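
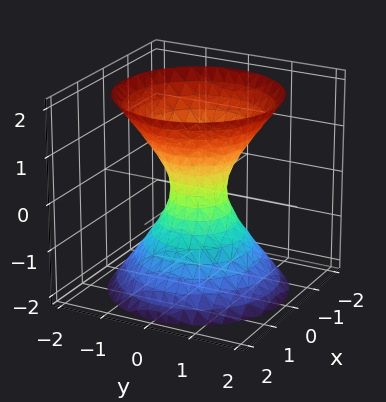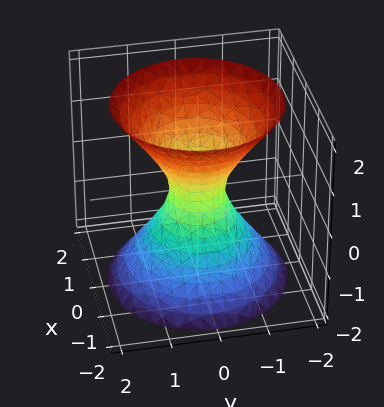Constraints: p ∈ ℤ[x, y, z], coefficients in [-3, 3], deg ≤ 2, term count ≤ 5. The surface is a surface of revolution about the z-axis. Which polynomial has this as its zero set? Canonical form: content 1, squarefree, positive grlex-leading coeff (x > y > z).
(a) The degree is 2 — a generic line meets the surface in up to 2 points.
(b) Symmetries: rotational symmetry about the z-axis ⇒ p depends on x, y only through x² + y².
(c) Checking where it meets the axes: the surface avoids every integer z-axis point in the box; a circular section at z = -2 has radius between 1 and 2.
(d) Solving for integer coefficients yields p as stated.

3*x^2 + 3*y^2 - 2*z^2 - 1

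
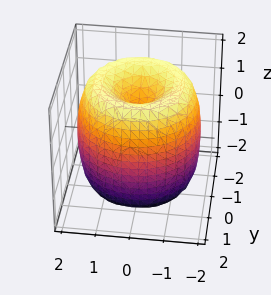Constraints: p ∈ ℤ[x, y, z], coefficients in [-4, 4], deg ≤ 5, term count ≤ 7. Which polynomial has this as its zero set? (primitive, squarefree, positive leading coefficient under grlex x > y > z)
x^4 + 2*x^2*y^2 + y^4 - 3*x^2 - 3*y^2 + z^2 - 1

(a) The degree is 4 — the shape is more complex than any degree-3 surface.
(b) Symmetries: the surface is invariant under rotation about z: p = q(x² + y², z).
(c) From the axis intercepts and sections: a circular section at z = 0 has radius between 1 and 2; among the integer gridlines, it crosses the z-axis at z ∈ {-1, 1}.
(d) Putting this together gives p.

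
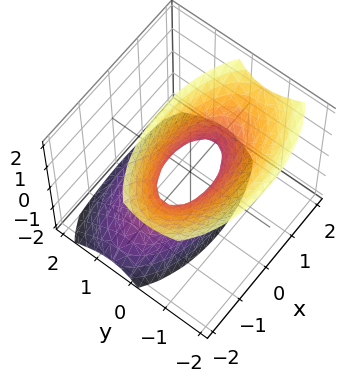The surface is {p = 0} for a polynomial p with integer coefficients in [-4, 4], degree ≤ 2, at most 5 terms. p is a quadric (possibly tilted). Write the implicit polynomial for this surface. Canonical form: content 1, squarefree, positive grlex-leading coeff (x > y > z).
x^2 + 3*y^2 + 2*y*z - z^2 - 1

deg p = 2. The shape is more complex than any degree-1 surface.
From the visible intercepts: among the integer gridlines, it crosses the x-axis at x ∈ {-1, 1}; no z-intercept at any integer in the box.
Solving for integer coefficients yields p as stated.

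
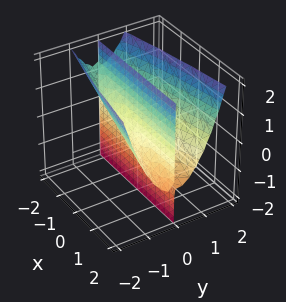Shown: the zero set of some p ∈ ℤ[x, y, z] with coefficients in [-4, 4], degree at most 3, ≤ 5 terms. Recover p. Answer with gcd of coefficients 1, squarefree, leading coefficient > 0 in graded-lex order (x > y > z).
2*y^3 - x*y - 2*y*z

(a) There are 2 components. They look like related sheets of one shape, so recover p as a whole.
(b) The degree is 3 — no degree-2 surface has this shape.
(c) From the visible intercepts: it crosses the y-axis at the gridline y = 0; every point of the z-axis in the box is on the surface; the visible x-axis segment lies entirely on the surface.
(d) Matching integer coefficients to the picture gives p.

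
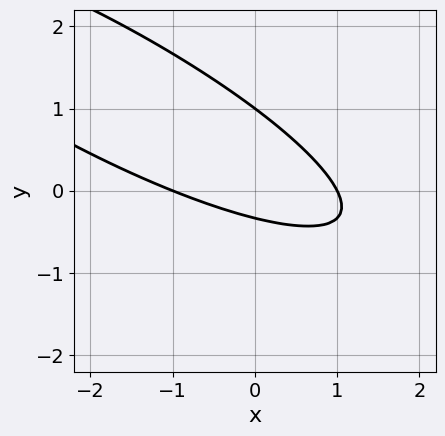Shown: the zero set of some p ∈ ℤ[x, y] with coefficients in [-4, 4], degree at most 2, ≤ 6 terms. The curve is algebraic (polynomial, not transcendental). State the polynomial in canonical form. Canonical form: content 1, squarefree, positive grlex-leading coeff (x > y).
x^2 + 3*x*y + 3*y^2 - 2*y - 1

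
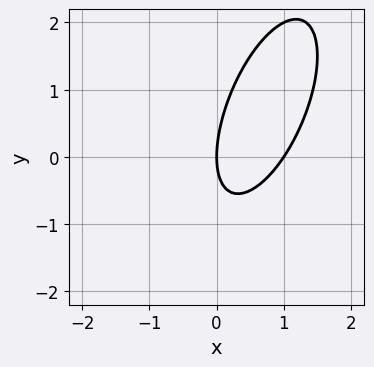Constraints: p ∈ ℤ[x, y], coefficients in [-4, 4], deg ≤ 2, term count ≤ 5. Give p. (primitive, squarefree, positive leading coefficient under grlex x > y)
3*x^2 - 2*x*y + y^2 - 3*x

(a) The degree is 2 — no degree-1 curve has this shape.
(b) From the axis intercepts and sections: it meets the y-axis at y = 0 (among the integer gridlines); among the integer gridlines, it crosses the x-axis at x ∈ {0, 1}.
(c) The integer polynomial consistent with all of this is the stated p.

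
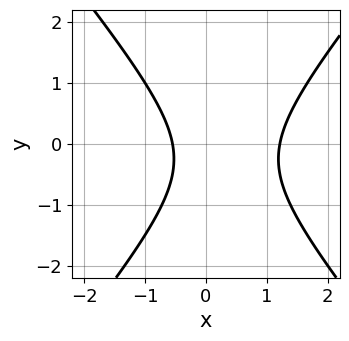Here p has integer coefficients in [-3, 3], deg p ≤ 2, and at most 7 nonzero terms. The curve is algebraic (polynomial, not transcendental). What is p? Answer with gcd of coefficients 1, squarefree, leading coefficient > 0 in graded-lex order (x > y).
3*x^2 - 2*y^2 - 2*x - y - 2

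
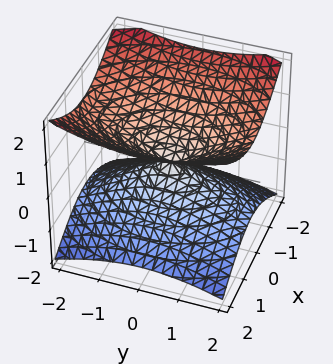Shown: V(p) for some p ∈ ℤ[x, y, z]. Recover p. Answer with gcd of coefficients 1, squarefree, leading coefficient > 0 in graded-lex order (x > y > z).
2*x^2 + y^2 - 3*z^2

1. deg p = 2.
2. Symmetries: mirror symmetry y ↦ −y ⇒ only even powers of y; it's symmetric under z → −z, forcing even powers of z; mirror symmetry x ↦ −x ⇒ only even powers of x.
3. Checking where it meets the axes: it crosses the z-axis at the gridline z = 0; it crosses the y-axis at the gridline y = 0; it meets the x-axis at x = 0 (among the integer gridlines).
4. Matching integer coefficients to the picture gives p.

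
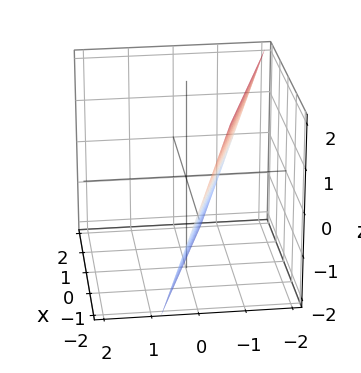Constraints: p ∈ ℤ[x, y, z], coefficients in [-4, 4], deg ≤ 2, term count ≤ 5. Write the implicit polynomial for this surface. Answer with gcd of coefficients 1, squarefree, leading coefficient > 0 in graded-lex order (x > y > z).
x + 3*y + z + 2

First, deg p = 1. Every cross-section is a straight line — this is a plane.
Next, against the integer gridlines: it meets the x-axis at x = -2 (among the integer gridlines); one z-axis crossing is at z = -2.
Finally, the integer polynomial consistent with all of this is the stated p.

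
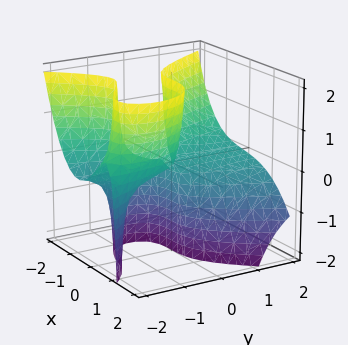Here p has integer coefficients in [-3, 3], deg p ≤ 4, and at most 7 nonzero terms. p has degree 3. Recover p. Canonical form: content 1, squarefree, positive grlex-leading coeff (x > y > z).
2*x^3 + x*y*z + 2*y^2*z + x*y + 3*y*z

(a) deg p = 3. A generic line meets the surface in up to 3 points.
(b) From the axis intercepts and sections: every point of the y-axis in the box is on the surface; it meets the x-axis at x = 0 (among the integer gridlines); the visible z-axis segment lies entirely on the surface.
(c) Matching integer coefficients to the picture gives p.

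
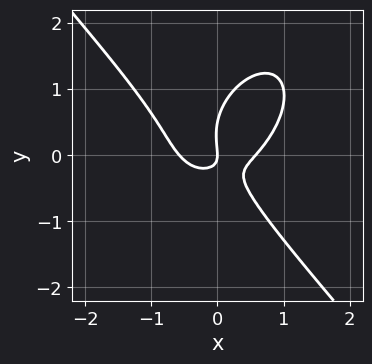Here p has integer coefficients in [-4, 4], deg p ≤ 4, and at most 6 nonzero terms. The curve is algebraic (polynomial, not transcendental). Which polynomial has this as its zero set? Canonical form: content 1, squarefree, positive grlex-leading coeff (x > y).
3*x^3 + 2*y^3 - 3*x*y - y^2 - x

First, degree: no degree-2 curve has this shape, so deg p = 3.
Then, checking where it meets the axes: it meets the x-axis at x = 0 (among the integer gridlines); it crosses the y-axis at the gridline y = 0.
Finally, the integer polynomial consistent with all of this is the stated p.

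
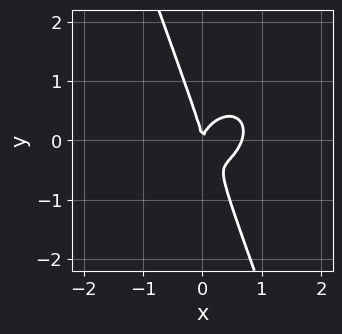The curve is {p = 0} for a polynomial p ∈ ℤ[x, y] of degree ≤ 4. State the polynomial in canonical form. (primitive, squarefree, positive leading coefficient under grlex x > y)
1. deg p = 3. No degree-2 curve has this shape.
2. From the visible intercepts: it meets the y-axis at y = 0 (among the integer gridlines); it meets the x-axis at x = 0 (among the integer gridlines).
3. Together with the visible shape, these determine p as stated.

3*x^3 - x^2*y + 2*x*y^2 + y^3 - 2*x^2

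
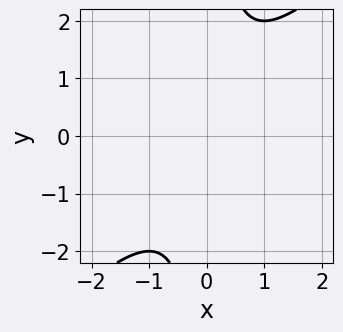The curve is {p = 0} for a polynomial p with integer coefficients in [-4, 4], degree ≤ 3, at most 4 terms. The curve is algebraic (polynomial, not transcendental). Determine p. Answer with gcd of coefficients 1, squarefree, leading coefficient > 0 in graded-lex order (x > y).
1. Degree: the shape is more complex than any degree-1 curve, so deg p = 2.
2. Observable constraints: the curve avoids every integer y-axis point in the box; it misses every integer gridline on the x-axis.
3. Together with the visible shape, these determine p as stated.

x^2 - x*y + 1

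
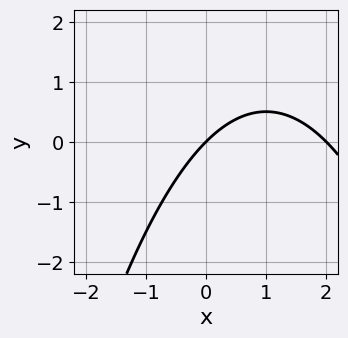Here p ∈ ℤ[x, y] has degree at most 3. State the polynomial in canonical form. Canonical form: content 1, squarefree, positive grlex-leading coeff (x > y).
x^2 - 2*x + 2*y

The degree is 2 — no degree-1 curve has this shape.
From the axis intercepts and sections: the x-axis gridline crossings are at x ∈ {0, 2}; it meets the y-axis at y = 0 (among the integer gridlines).
Assembling these constraints gives the stated polynomial.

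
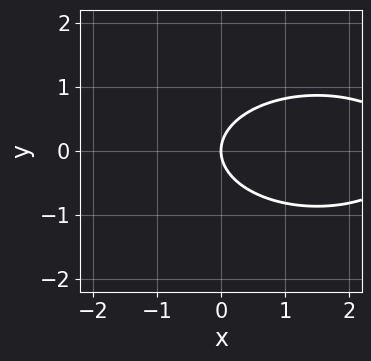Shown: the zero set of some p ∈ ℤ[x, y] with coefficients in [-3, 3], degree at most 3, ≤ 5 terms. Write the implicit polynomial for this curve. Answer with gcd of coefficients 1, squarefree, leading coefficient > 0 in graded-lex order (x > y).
1. The degree is 2 — no degree-1 curve has this shape.
2. Symmetries: the y ↦ −y reflection is a symmetry, so y appears only in even powers.
3. From the axis intercepts and sections: it meets the x-axis at x = 0 (among the integer gridlines); it meets the y-axis at y = 0 (among the integer gridlines).
4. The integer polynomial consistent with all of this is the stated p.

x^2 + 3*y^2 - 3*x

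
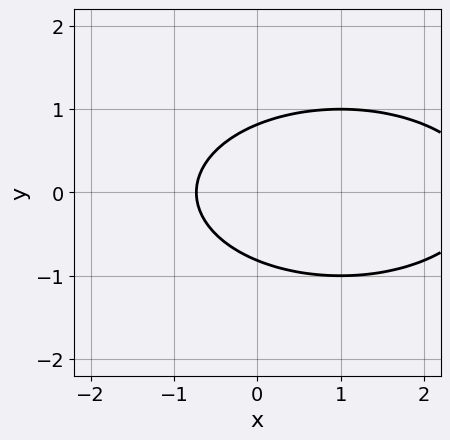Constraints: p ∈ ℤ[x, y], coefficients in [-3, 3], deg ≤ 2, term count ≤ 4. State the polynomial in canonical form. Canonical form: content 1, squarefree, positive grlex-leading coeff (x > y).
1. Degree: no degree-1 curve has this shape, so deg p = 2.
2. Symmetries: mirror symmetry y ↦ −y ⇒ only even powers of y.
3. The integer polynomial consistent with all of this is the stated p.

x^2 + 3*y^2 - 2*x - 2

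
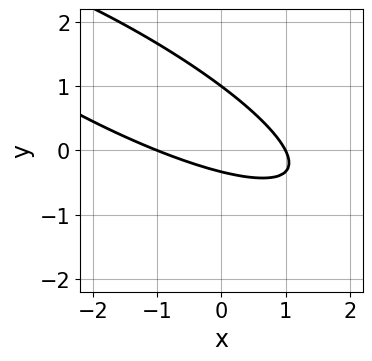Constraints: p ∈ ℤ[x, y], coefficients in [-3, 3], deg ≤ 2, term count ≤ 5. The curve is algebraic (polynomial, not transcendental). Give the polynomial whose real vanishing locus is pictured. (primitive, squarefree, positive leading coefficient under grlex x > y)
x^2 + 3*x*y + 3*y^2 - 2*y - 1

1. The degree is 2 — a generic line meets the curve in up to 2 points.
2. From the axis intercepts and sections: one y-axis crossing is at y = 1; the x-axis gridline crossings are at x ∈ {-1, 1}.
3. Solving for integer coefficients yields p as stated.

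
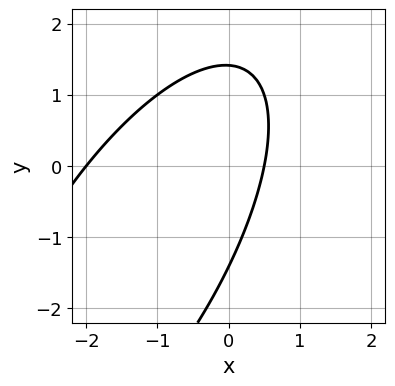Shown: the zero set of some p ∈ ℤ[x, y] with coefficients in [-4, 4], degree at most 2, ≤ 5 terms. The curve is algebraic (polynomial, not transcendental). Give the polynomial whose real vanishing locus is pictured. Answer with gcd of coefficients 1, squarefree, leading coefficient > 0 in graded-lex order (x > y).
2*x^2 - 2*x*y + y^2 + 3*x - 2

The degree is 2 — no degree-1 curve has this shape.
Checking where it meets the axes: one x-axis crossing is at x = -2.
These observations pin down the coefficients.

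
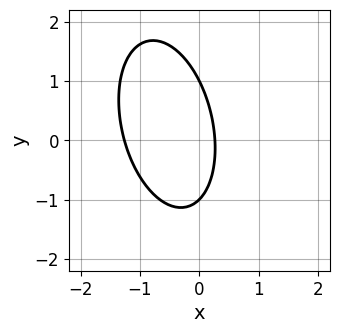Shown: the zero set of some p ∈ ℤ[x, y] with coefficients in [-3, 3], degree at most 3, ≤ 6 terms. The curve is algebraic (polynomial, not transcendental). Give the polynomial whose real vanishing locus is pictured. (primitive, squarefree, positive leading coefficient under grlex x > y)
3*x^2 + x*y + y^2 + 3*x - 1

The degree is 2 — the shape is more complex than any degree-1 curve.
Reading off the gridlines: the y-axis gridline crossings are at y ∈ {-1, 1}.
The integer polynomial consistent with all of this is the stated p.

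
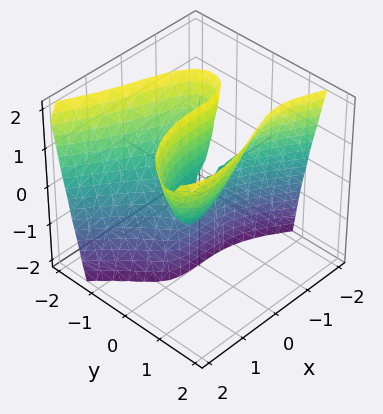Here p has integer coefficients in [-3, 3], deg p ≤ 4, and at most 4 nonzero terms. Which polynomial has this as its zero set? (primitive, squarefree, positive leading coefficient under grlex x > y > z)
x^3 + 3*y^3 - 3*x*y - 3*y*z

1. deg p = 3.
2. Reading off the gridlines: the visible z-axis segment lies entirely on the surface; one y-axis crossing is at y = 0; it meets the x-axis at x = 0 (among the integer gridlines).
3. Fitting integer coefficients to these (and the overall shape) gives p.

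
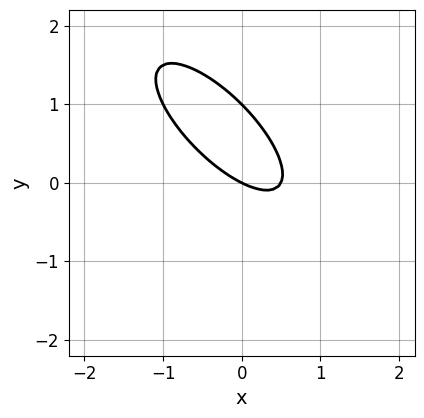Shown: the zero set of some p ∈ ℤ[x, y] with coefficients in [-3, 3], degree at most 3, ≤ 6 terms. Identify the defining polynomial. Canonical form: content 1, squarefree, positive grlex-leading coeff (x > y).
The degree is 2 — a generic line meets the curve in up to 2 points.
Reading off the gridlines: the y-axis gridline crossings are at y ∈ {0, 1}; it meets the x-axis at x = 0 (among the integer gridlines).
Together with the visible shape, these determine p as stated.

2*x^2 + 3*x*y + 2*y^2 - x - 2*y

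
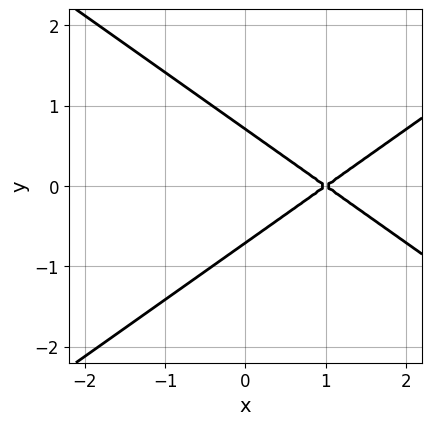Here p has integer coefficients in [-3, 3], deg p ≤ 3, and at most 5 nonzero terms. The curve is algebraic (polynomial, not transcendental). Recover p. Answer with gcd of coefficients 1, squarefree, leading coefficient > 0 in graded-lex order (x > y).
x^2 - 2*y^2 - 2*x + 1

1. Degree: a generic line meets the curve in up to 2 points, so deg p = 2.
2. Symmetries: it's symmetric under y → −y, forcing even powers of y.
3. Checking where it meets the axes: it crosses the x-axis at the gridline x = 1.
4. Matching integer coefficients to the picture gives p.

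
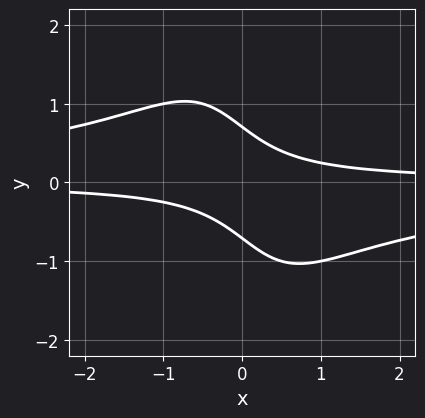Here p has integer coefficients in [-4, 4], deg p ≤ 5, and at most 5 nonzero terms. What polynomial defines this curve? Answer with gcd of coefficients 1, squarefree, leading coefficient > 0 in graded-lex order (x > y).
deg p = 4. A generic line meets the curve in up to 4 points.
From the visible intercepts: it misses every integer gridline on the x-axis.
The integer polynomial consistent with all of this is the stated p.

2*x^2*y^2 + 3*x*y + 2*y^2 - 1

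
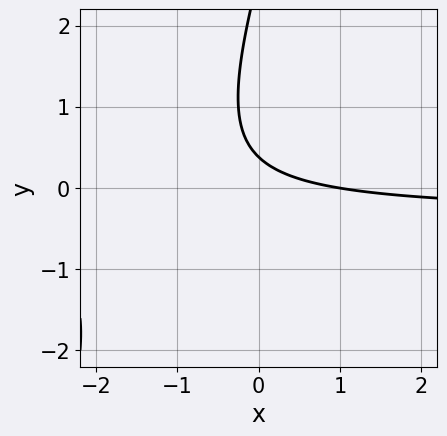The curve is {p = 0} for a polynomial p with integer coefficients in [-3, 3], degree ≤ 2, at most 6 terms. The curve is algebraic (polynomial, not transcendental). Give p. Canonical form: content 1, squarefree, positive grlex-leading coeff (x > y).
3*x*y - y^2 + x + 3*y - 1

1. deg p = 2. No degree-1 curve has this shape.
2. Observable constraints: one x-axis crossing is at x = 1.
3. Assembling these constraints gives the stated polynomial.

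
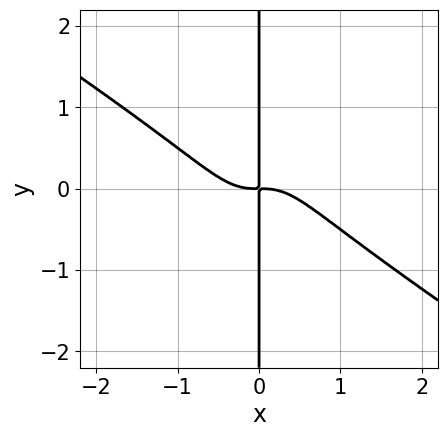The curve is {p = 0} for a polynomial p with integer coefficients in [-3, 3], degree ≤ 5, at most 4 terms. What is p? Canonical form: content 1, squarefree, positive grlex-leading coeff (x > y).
1. The degree is 4 — a generic line meets the curve in up to 4 points.
2. From the visible intercepts: every point of the y-axis in the box is on the curve.
3. Matching integer coefficients to the picture gives p.

2*x^4 + 3*x^3*y + x*y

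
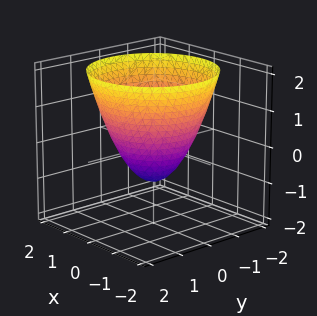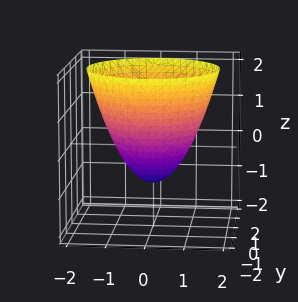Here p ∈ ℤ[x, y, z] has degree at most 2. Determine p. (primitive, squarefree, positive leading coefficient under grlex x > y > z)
x^2 + y^2 - z - 1

First, deg p = 2.
Then, symmetry: the z-axis is an axis of rotation, so x and y enter only as x² + y².
Next, from the axis intercepts and sections: among the integer gridlines, it crosses the x-axis at x ∈ {-1, 1}; the y-axis gridline crossings are at y ∈ {-1, 1}.
Finally, assembling these constraints gives the stated polynomial.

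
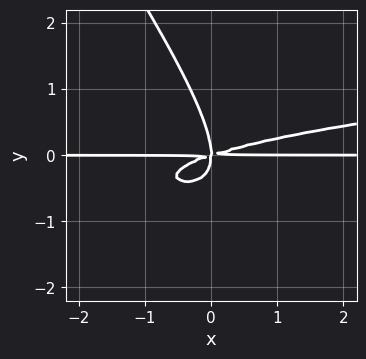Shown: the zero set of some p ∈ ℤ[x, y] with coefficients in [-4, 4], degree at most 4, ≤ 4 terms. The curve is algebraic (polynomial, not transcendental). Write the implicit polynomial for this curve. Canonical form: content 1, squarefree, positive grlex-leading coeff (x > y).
(a) deg p = 4.
(b) Reading off the gridlines: every point of the x-axis in the box is on the curve.
(c) Putting this together gives p.

3*x*y^3 + 2*y^4 - x^2*y + 3*x*y^2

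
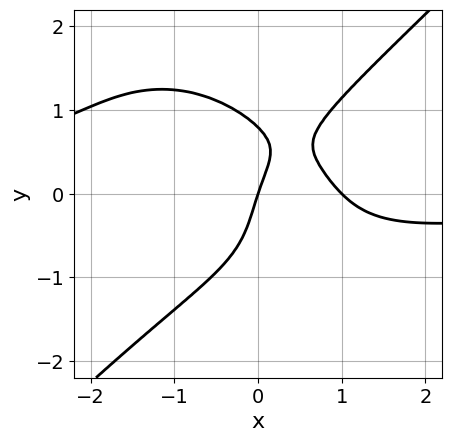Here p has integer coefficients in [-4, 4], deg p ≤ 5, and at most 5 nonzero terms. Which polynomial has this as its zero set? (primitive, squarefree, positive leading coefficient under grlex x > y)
2*x^3*y - 2*y^4 + 3*x^2 - 3*x + y

deg p = 4. No degree-3 curve has this shape.
Against the integer gridlines: one y-axis crossing is at y = 0; the x-axis gridline crossings are at x ∈ {0, 1}.
The integer polynomial consistent with all of this is the stated p.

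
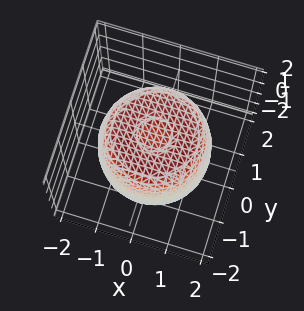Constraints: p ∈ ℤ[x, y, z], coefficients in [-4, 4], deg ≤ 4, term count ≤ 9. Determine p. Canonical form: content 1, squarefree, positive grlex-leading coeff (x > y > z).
2*x^4 + 4*x^2*y^2 + 2*y^4 - 3*x^2 - 3*y^2 + 2*z^2 - 3

Degree: a generic line meets the surface in up to 4 points, so deg p = 4.
Symmetries: rotational symmetry about the z-axis ⇒ p depends on x, y only through x² + y².
From the axis intercepts and sections: a circular section at z = 0 has radius between 1 and 2.
Matching integer coefficients to the picture gives p.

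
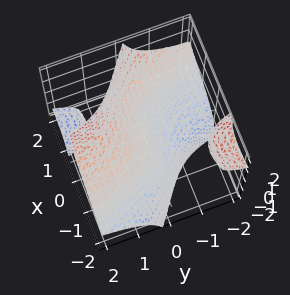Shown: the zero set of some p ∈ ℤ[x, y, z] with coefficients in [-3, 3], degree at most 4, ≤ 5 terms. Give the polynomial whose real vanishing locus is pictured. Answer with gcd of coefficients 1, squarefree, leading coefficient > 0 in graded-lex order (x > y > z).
x^3 + 3*x*y*z + 2*y - 3*z

(a) There are 3 components.
(b) deg p = 3.
(c) From the axis intercepts and sections: it crosses the z-axis at the gridline z = 0; it crosses the y-axis at the gridline y = 0.
(d) Assembling these constraints gives the stated polynomial.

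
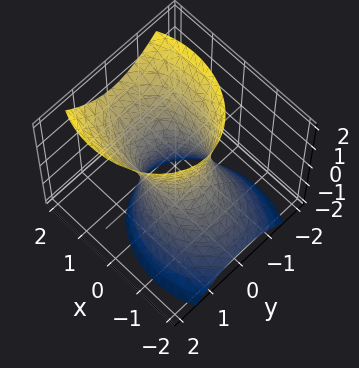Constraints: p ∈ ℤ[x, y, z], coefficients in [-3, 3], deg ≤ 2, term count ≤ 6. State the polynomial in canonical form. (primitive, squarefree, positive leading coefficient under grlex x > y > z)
1. The degree is 2 — the shape is more complex than any degree-1 surface.
2. Against the integer gridlines: no z-intercept at any integer in the box; among the integer gridlines, it crosses the x-axis at x ∈ {-1, 1}.
3. Fitting integer coefficients to these (and the overall shape) gives p.

2*x^2 - 2*x*z + 3*y^2 - z^2 - 2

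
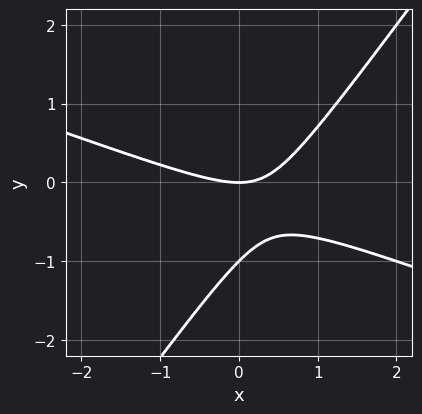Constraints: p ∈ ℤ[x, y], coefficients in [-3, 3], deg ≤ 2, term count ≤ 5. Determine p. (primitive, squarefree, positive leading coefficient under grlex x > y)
x^2 + 2*x*y - 2*y^2 - 2*y

1. Degree: no degree-1 curve has this shape, so deg p = 2.
2. From the visible intercepts: it meets the x-axis at x = 0 (among the integer gridlines); the y-axis gridline crossings are at y ∈ {-1, 0}.
3. Putting this together gives p.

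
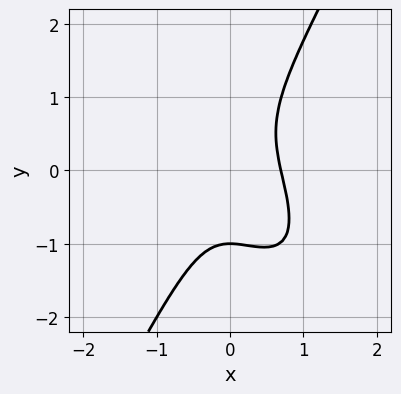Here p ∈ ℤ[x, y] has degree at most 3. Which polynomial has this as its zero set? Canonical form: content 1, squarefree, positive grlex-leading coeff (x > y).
3*x^3 + 2*x^2*y - y^3 - 1

deg p = 3. The shape is more complex than any degree-2 curve.
From the axis intercepts and sections: it crosses the y-axis at the gridline y = -1.
These observations pin down the coefficients.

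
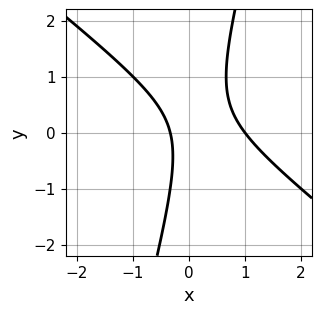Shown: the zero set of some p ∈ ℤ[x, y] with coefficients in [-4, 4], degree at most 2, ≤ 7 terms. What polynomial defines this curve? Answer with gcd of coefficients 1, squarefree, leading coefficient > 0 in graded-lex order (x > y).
1. deg p = 2.
2. Checking where it meets the axes: no y-intercept at any integer in the box; it crosses the x-axis at the gridline x = 1.
3. Solving for integer coefficients yields p as stated.

3*x^2 + 3*x*y - y^2 - 2*x - 1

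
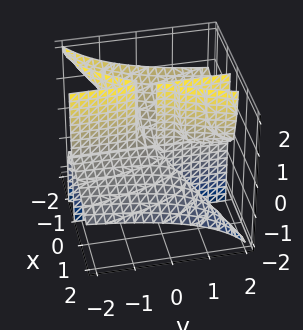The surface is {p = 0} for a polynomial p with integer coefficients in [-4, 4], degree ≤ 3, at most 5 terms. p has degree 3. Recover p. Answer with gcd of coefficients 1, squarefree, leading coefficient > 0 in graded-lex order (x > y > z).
x^3 + 2*x^2*z - x*y*z

1. I count 2 distinct pieces.
2. Degree: the shape is more complex than any degree-2 surface, so deg p = 3.
3. Checking where it meets the axes: it meets the x-axis at x = 0 (among the integer gridlines); every point of the z-axis in the box is on the surface; every point of the y-axis in the box is on the surface.
4. Matching integer coefficients to the picture gives p.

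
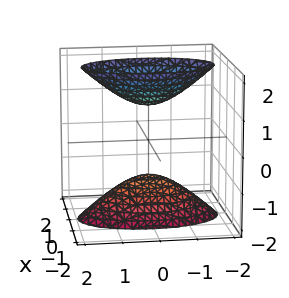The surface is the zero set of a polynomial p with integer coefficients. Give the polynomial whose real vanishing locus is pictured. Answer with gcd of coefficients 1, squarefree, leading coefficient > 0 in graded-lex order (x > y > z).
3*x^2 + y^2 - z^2 + 1

1. There are 2 components. Treating them together as one polynomial.
2. Degree: two sheets facing apart; a quadric, so deg p = 2.
3. Symmetries: the x ↦ −x reflection is a symmetry, so x appears only in even powers; the y ↦ −y reflection is a symmetry, so y appears only in even powers; mirror symmetry z ↦ −z ⇒ only even powers of z.
4. From the axis intercepts and sections: it misses every integer gridline on the x-axis; it misses every integer gridline on the y-axis; among the integer gridlines, it crosses the z-axis at z ∈ {-1, 1}.
5. Solving for integer coefficients yields p as stated.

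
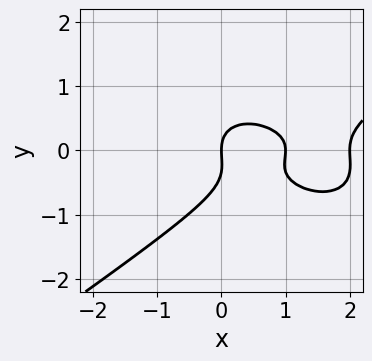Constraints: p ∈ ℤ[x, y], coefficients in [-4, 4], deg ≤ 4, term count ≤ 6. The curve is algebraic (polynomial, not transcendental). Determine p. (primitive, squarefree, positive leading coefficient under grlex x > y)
x^3 - 3*y^3 - 3*x^2 - y^2 + 2*x

1. deg p = 3. A generic line meets the curve in up to 3 points.
2. Reading off the gridlines: among the integer gridlines, it crosses the x-axis at x ∈ {0, 1, 2}; it meets the y-axis at y = 0 (among the integer gridlines).
3. Fitting integer coefficients to these (and the overall shape) gives p.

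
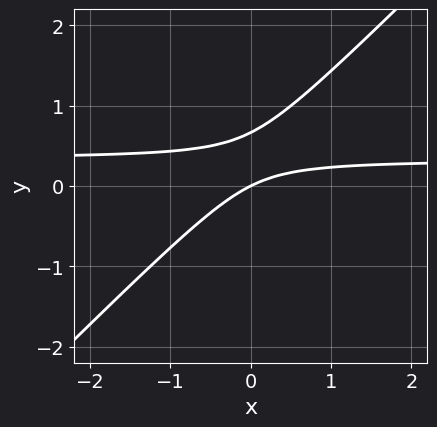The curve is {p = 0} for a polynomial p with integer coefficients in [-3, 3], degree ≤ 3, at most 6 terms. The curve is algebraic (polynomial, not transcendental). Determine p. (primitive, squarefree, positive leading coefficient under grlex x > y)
3*x*y - 3*y^2 - x + 2*y

First, deg p = 2. The shape is more complex than any degree-1 curve.
Then, observable constraints: it meets the y-axis at y = 0 (among the integer gridlines); it meets the x-axis at x = 0 (among the integer gridlines).
Finally, together with the visible shape, these determine p as stated.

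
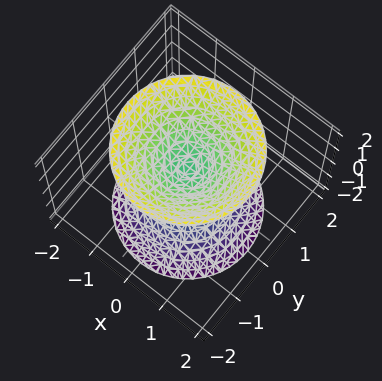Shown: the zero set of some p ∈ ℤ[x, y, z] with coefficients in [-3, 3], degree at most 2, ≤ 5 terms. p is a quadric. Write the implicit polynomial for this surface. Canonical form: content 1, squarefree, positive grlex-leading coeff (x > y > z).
First, there are 2 components. Treating them together as one polynomial.
Then, the degree is 2 — two sheets facing apart; a quadric.
Then, symmetries: every cross-section ⟂ z is a circle, so x, y appear only via x² + y²; it's symmetric under z → −z, forcing even powers of z.
Next, from the axis intercepts and sections: no x-intercept at any integer in the box; a circular section at z = -1 has radius between 0 and 1; it misses every integer gridline on the y-axis.
Finally, assembling these constraints gives the stated polynomial.

3*x^2 + 3*y^2 - 2*z^2 + 1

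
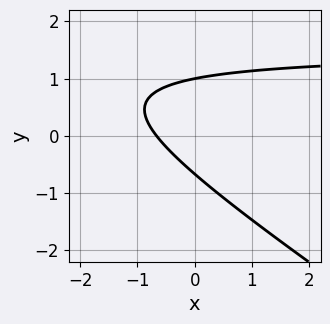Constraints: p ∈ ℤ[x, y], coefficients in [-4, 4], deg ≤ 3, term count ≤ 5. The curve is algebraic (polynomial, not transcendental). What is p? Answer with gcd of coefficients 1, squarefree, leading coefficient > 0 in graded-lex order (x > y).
Degree: a generic line meets the curve in up to 2 points, so deg p = 2.
From the visible intercepts: it crosses the y-axis at the gridline y = 1.
Together with the visible shape, these determine p as stated.

2*x*y + 3*y^2 - 3*x - y - 2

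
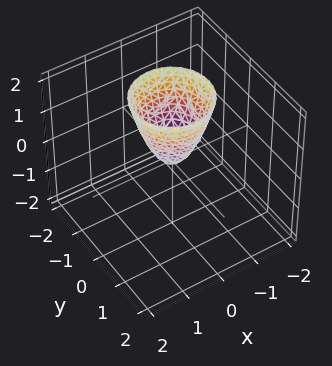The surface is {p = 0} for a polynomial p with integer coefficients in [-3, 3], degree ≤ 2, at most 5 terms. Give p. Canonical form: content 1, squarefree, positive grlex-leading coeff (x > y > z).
The degree is 2 — a single bowl opening along one axis; a quadric.
By symmetry, the surface is invariant under rotation about z: p = q(x² + y², z).
Against the integer gridlines: it crosses the z-axis at the gridline z = 0; one x-axis crossing is at x = 0.
Solving for integer coefficients yields p as stated.

2*x^2 + 2*y^2 - z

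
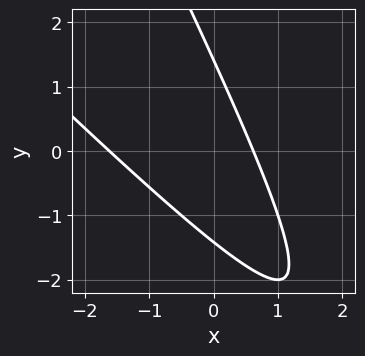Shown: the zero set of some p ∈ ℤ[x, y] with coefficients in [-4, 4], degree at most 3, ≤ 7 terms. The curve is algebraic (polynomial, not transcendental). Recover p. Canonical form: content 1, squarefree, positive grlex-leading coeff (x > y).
(a) deg p = 2.
(b) The integer polynomial consistent with all of this is the stated p.

2*x^2 + 3*x*y + y^2 + 2*x - 2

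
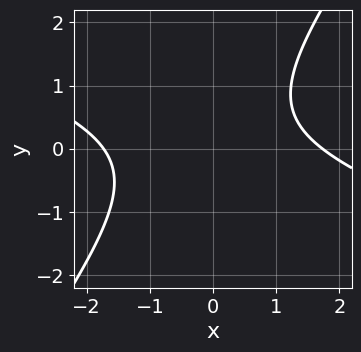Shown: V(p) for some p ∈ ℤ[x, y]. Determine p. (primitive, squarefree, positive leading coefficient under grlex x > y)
First, deg p = 2.
Next, from the axis intercepts and sections: it misses every integer gridline on the y-axis.
Finally, assembling these constraints gives the stated polynomial.

x^2 + 2*x*y - 2*y^2 + y - 3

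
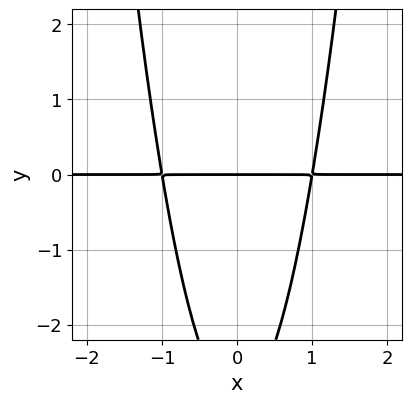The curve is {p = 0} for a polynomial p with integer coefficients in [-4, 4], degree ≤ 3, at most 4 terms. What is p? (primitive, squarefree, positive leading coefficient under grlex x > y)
(a) Degree: a generic line meets the curve in up to 3 points, so deg p = 3.
(b) Symmetries: the x ↦ −x reflection is a symmetry, so x appears only in even powers.
(c) Observable constraints: one y-axis crossing is at y = 0; every point of the x-axis in the box is on the curve.
(d) Fitting integer coefficients to these (and the overall shape) gives p.

3*x^2*y - y^2 - 3*y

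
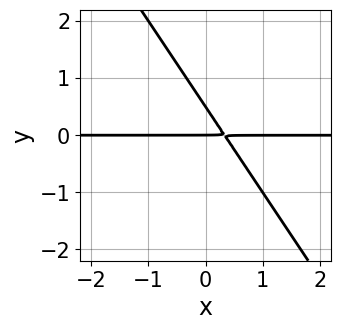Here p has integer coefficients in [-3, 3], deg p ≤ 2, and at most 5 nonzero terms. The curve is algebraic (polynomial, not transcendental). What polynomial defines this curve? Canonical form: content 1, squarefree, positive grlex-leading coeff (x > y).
3*x*y + 2*y^2 - y

First, deg p = 2. No degree-1 curve has this shape.
Next, against the integer gridlines: every point of the x-axis in the box is on the curve; it crosses the y-axis at the gridline y = 0.
Finally, solving for integer coefficients yields p as stated.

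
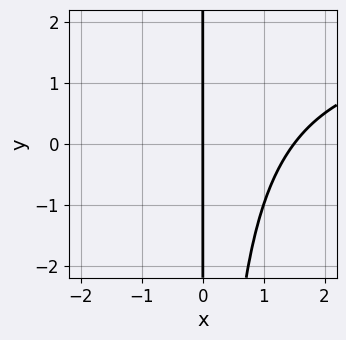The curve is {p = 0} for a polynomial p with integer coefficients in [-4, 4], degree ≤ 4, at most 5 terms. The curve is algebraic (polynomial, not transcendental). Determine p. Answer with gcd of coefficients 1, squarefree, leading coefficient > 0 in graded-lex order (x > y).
1. deg p = 3. A generic line meets the curve in up to 3 points.
2. Checking where it meets the axes: the visible y-axis segment lies entirely on the curve; one x-axis crossing is at x = 0.
3. Fitting integer coefficients to these (and the overall shape) gives p.

x^2*y - 2*x^2 + 3*x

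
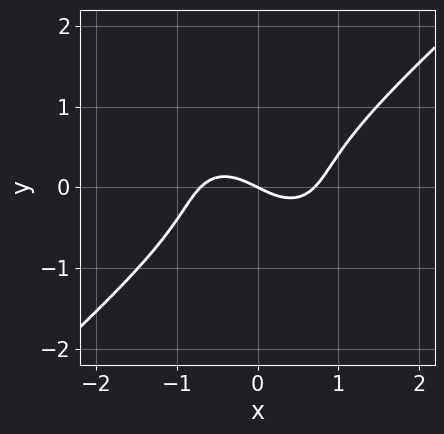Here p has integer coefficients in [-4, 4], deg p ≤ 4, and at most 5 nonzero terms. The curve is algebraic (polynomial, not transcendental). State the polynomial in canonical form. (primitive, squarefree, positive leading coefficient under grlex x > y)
2*x^3 - 3*y^3 - x - 2*y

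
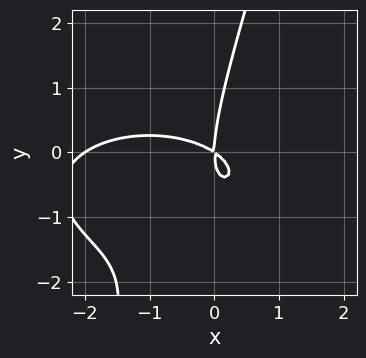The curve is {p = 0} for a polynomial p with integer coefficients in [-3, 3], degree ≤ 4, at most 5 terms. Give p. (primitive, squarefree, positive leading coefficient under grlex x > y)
First, deg p = 3.
Then, against the integer gridlines: the x-axis gridline crossings are at x ∈ {-2, 0}; it meets the y-axis at y = 0 (among the integer gridlines).
Finally, fitting integer coefficients to these (and the overall shape) gives p.

x^3 + 3*x*y^2 - y^3 + 2*x^2 + 3*x*y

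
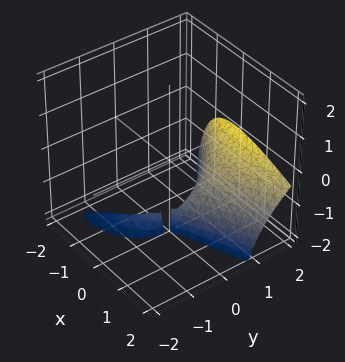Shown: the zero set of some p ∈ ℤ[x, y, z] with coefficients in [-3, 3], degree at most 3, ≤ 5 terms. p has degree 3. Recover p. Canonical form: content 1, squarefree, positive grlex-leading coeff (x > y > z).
x*y*z - y^3 + y^2*z + x^2 + 2*y^2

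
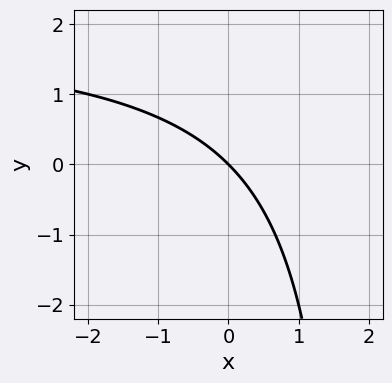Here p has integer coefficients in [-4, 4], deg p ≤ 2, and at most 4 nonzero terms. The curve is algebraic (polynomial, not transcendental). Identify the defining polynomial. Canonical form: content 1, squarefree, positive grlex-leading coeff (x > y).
Degree: the shape is more complex than any degree-1 curve, so deg p = 2.
Checking where it meets the axes: one x-axis crossing is at x = 0; one y-axis crossing is at y = 0.
Solving for integer coefficients yields p as stated.

x*y - 2*x - 2*y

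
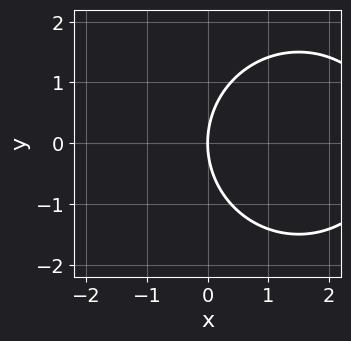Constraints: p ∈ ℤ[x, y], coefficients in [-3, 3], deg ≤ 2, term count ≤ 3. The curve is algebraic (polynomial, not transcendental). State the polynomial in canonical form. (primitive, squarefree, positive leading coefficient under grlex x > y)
First, deg p = 2. A generic line meets the curve in up to 2 points.
Next, symmetries: the y ↦ −y reflection is a symmetry, so y appears only in even powers.
Then, against the integer gridlines: it crosses the x-axis at the gridline x = 0; one y-axis crossing is at y = 0.
Finally, putting this together gives p.

x^2 + y^2 - 3*x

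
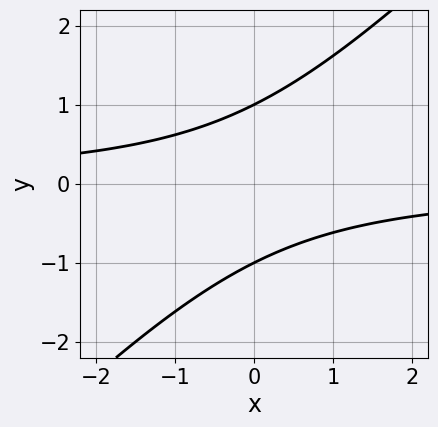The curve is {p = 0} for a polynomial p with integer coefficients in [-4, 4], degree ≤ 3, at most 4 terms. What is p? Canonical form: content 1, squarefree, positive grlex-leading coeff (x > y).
x*y - y^2 + 1

(a) deg p = 2. The shape is more complex than any degree-1 curve.
(b) Reading off the gridlines: the curve avoids every integer x-axis point in the box; the y-axis gridline crossings are at y ∈ {-1, 1}.
(c) Matching integer coefficients to the picture gives p.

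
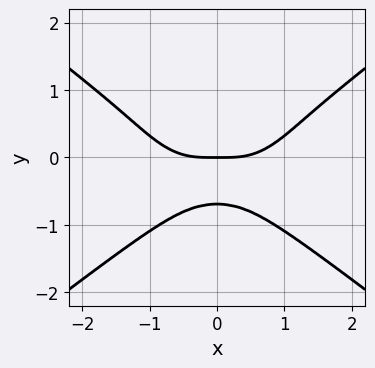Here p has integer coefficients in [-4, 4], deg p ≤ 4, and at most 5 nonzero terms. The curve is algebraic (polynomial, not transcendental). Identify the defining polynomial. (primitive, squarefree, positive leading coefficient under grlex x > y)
The degree is 4 — no degree-3 curve has this shape.
Symmetries: mirror symmetry x ↦ −x ⇒ only even powers of x.
Against the integer gridlines: one y-axis crossing is at y = 0; it crosses the x-axis at the gridline x = 0.
The integer polynomial consistent with all of this is the stated p.

x^4 - 3*y^4 - 2*x^2*y - y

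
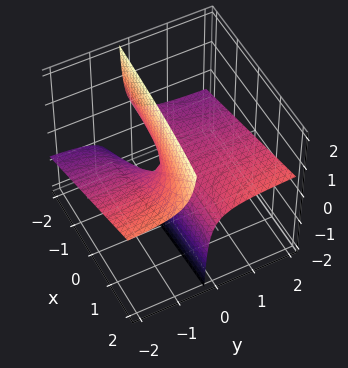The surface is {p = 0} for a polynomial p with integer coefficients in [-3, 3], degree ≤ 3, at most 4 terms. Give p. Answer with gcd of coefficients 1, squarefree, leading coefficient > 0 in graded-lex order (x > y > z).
x*y - 3*y*z - z

(a) The degree is 2 — a generic line meets the surface in up to 2 points.
(b) From the axis intercepts and sections: the visible y-axis segment lies entirely on the surface; every point of the x-axis in the box is on the surface; one z-axis crossing is at z = 0.
(c) The integer polynomial consistent with all of this is the stated p.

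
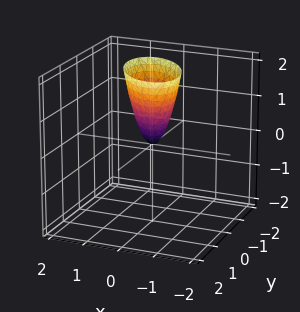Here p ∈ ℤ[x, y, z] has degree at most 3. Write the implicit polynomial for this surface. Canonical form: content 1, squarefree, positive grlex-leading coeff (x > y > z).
3*x^2 + 2*x*y + 2*y^2 - z

1. The degree is 2 — the shape is more complex than any degree-1 surface.
2. From the axis intercepts and sections: it meets the x-axis at x = 0 (among the integer gridlines); one y-axis crossing is at y = 0; one z-axis crossing is at z = 0.
3. The integer polynomial consistent with all of this is the stated p.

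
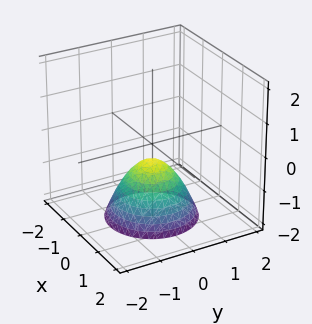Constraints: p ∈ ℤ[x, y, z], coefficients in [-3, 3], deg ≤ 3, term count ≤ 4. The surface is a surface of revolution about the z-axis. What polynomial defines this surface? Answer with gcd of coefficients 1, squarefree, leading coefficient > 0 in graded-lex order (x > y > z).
2*x^2 + 2*y^2 + 2*z + 1

First, degree: the shape is more complex than any degree-1 surface, so deg p = 2.
Next, by symmetry, the z-axis is an axis of rotation, so x and y enter only as x² + y².
Then, reading off the gridlines: a circular section at z = -1 has radius between 0 and 1; no x-intercept at any integer in the box; the surface avoids every integer y-axis point in the box.
Finally, together with the visible shape, these determine p as stated.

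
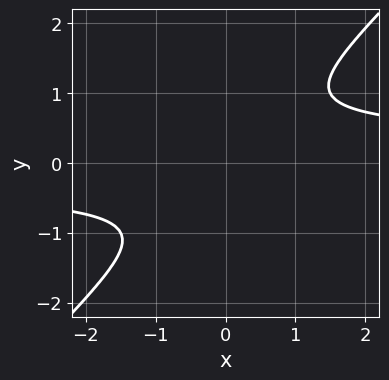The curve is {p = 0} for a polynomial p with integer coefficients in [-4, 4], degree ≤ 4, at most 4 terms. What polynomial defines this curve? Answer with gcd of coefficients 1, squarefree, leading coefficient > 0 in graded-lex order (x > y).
2*x*y^3 - 2*y^4 - 1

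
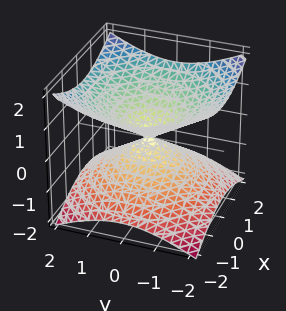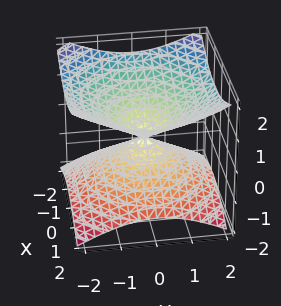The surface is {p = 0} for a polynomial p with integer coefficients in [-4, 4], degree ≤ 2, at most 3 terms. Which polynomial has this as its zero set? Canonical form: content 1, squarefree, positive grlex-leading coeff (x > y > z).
First, deg p = 2. A double cone through the origin; a quadric.
Then, symmetries: the z ↦ −z reflection is a symmetry, so z appears only in even powers; the z-axis is an axis of rotation, so x and y enter only as x² + y².
Then, from the visible intercepts: one y-axis crossing is at y = 0; it crosses the z-axis at the gridline z = 0; a circular section at z = 1 has radius between 1 and 2; one x-axis crossing is at x = 0.
Finally, together with the visible shape, these determine p as stated.

x^2 + y^2 - 2*z^2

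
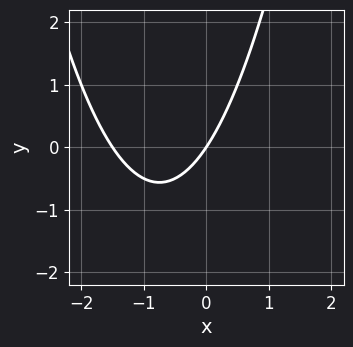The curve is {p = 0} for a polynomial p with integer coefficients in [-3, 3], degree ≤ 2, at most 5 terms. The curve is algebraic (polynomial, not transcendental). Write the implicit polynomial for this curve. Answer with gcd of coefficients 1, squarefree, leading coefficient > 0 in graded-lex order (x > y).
deg p = 2. The shape is more complex than any degree-1 curve.
Checking where it meets the axes: one x-axis crossing is at x = 0; it crosses the y-axis at the gridline y = 0.
These observations pin down the coefficients.

2*x^2 + 3*x - 2*y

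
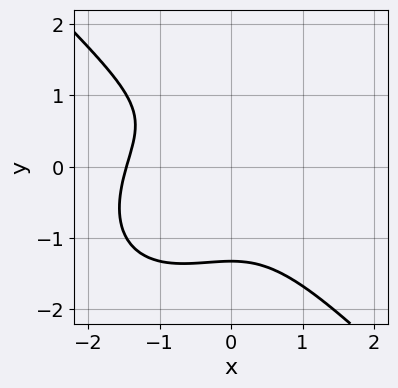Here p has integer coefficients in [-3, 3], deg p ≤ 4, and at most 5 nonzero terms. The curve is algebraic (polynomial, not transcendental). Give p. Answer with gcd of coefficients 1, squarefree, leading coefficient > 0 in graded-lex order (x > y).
First, the degree is 3 — a generic line meets the curve in up to 3 points.
Finally, matching integer coefficients to the picture gives p.

x^3 + y^3 + x^2 - y + 1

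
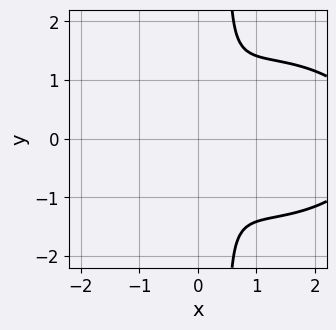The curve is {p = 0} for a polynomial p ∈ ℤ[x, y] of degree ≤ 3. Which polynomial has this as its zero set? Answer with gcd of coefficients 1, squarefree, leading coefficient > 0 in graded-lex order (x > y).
x^3 + 2*x*y^2 - 3*x^2 - y^2

The degree is 3 — no degree-2 curve has this shape.
Symmetries: it's symmetric under y → −y, forcing even powers of y.
Together with the visible shape, these determine p as stated.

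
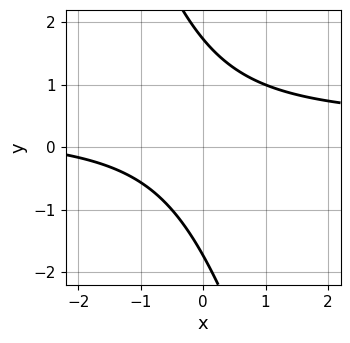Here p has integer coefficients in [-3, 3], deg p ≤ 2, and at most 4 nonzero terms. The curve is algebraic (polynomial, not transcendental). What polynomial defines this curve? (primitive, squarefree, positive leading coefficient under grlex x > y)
3*x*y + y^2 - x - 3

1. Degree: the shape is more complex than any degree-1 curve, so deg p = 2.
2. From the visible intercepts: it misses every integer gridline on the x-axis.
3. Matching integer coefficients to the picture gives p.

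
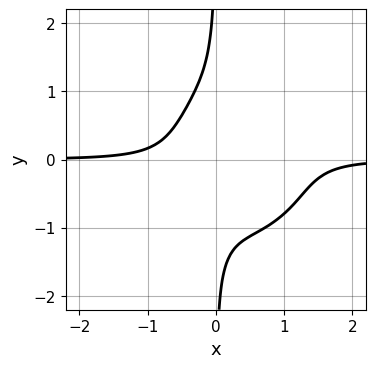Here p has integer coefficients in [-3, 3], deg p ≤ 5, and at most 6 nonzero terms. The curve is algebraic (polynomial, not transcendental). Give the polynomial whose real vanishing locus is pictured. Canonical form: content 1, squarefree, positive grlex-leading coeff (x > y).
3*x^3*y + 2*x*y^3 - 3*x^2*y + 1

1. Degree: the shape is more complex than any degree-3 curve, so deg p = 4.
2. From the axis intercepts and sections: no x-intercept at any integer in the box; it misses every integer gridline on the y-axis.
3. Fitting integer coefficients to these (and the overall shape) gives p.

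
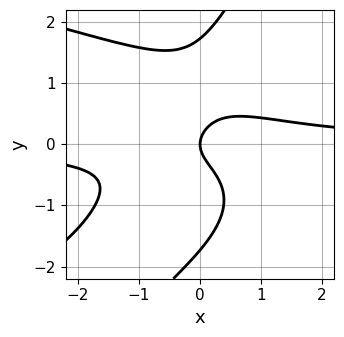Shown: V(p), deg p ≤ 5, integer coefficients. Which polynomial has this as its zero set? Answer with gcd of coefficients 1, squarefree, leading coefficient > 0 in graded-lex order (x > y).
2*x*y^3 - y^4 + 3*x^2*y + 3*y^2 - 2*x

(a) Degree: no degree-3 curve has this shape, so deg p = 4.
(b) From the axis intercepts and sections: one y-axis crossing is at y = 0; one x-axis crossing is at x = 0.
(c) Assembling these constraints gives the stated polynomial.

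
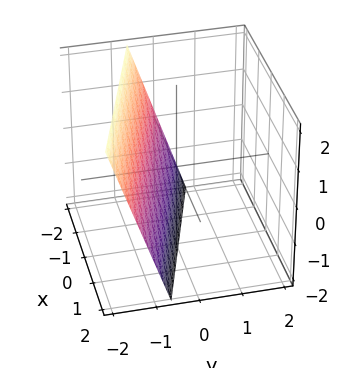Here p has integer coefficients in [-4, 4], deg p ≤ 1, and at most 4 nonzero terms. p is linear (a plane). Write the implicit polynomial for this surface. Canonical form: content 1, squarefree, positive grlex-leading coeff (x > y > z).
x + 3*y + z + 2

First, deg p = 1.
Then, observable constraints: one z-axis crossing is at z = -2; one x-axis crossing is at x = -2.
Finally, matching integer coefficients to the picture gives p.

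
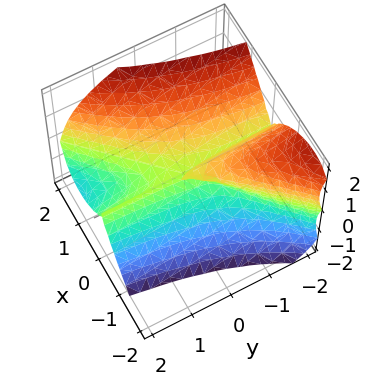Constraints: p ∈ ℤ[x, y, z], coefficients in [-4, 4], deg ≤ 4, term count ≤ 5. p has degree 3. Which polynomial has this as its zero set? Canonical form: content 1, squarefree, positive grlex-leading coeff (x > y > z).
2*x^3 - 2*x^2*y - z^3 - x*z

1. Degree: a generic line meets the surface in up to 3 points, so deg p = 3.
2. From the axis intercepts and sections: it crosses the z-axis at the gridline z = 0; the visible y-axis segment lies entirely on the surface; it crosses the x-axis at the gridline x = 0.
3. The integer polynomial consistent with all of this is the stated p.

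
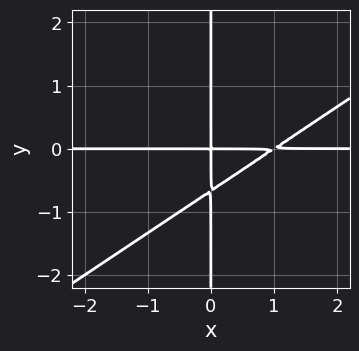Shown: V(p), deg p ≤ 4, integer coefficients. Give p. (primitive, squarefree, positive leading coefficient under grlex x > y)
(a) Degree: the shape is more complex than any degree-2 curve, so deg p = 3.
(b) Checking where it meets the axes: every point of the y-axis in the box is on the curve; the visible x-axis segment lies entirely on the curve.
(c) The integer polynomial consistent with all of this is the stated p.

2*x^2*y - 3*x*y^2 - 2*x*y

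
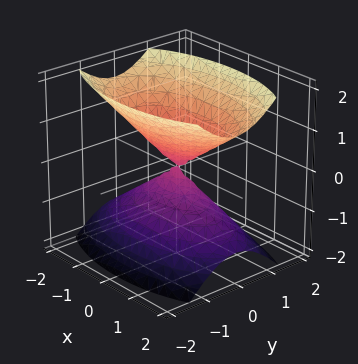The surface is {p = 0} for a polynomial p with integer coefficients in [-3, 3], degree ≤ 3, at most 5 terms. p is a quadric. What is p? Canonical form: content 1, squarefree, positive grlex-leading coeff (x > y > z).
The picture has 2 separate pieces. Treating them together as one polynomial.
deg p = 2. Two nappes meeting at a single point; a quadric.
Symmetries: it's symmetric under x → −x, forcing even powers of x; it's symmetric under y → −y, forcing even powers of y; it's symmetric under z → −z, forcing even powers of z.
From the visible intercepts: it meets the x-axis at x = 0 (among the integer gridlines); it crosses the y-axis at the gridline y = 0; it crosses the z-axis at the gridline z = 0.
Assembling these constraints gives the stated polynomial.

x^2 + 3*y^2 - 2*z^2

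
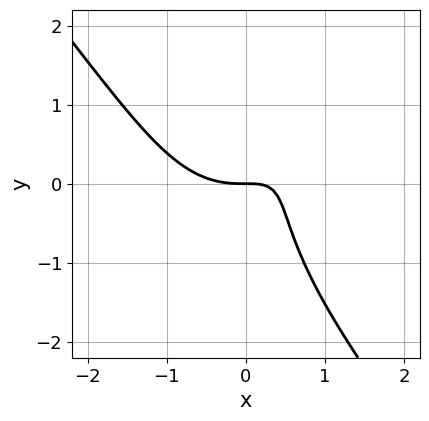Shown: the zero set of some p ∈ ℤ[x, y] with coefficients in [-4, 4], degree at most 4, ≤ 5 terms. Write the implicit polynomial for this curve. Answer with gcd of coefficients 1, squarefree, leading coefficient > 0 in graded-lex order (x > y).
2*x^3 + y^3 - 3*x*y + 2*y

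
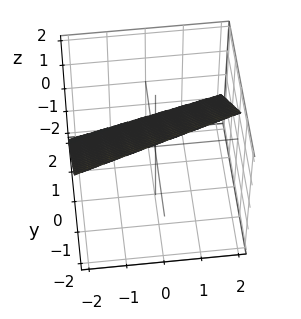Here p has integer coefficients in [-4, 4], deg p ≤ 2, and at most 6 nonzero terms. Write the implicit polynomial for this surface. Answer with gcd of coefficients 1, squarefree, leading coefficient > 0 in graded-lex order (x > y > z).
x - 3*y - 3*z + 2

1. deg p = 1. The surface is flat (a plane).
2. Observable constraints: one x-axis crossing is at x = -2.
3. Matching integer coefficients to the picture gives p.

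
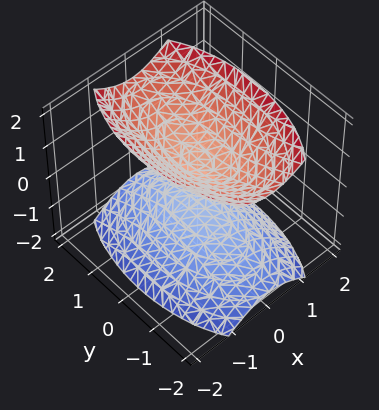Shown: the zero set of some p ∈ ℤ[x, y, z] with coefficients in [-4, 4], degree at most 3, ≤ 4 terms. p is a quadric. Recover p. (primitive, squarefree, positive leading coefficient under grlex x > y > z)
3*x^2 + y^2 - 2*z^2 + 1

1. The picture has 2 separate pieces. They look like related sheets of one shape, so recover p as a whole.
2. The degree is 2 — two separate bowl-shaped sheets opening away from each other; a quadric.
3. Symmetries: the y ↦ −y reflection is a symmetry, so y appears only in even powers; it's symmetric under x → −x, forcing even powers of x; mirror symmetry z ↦ −z ⇒ only even powers of z.
4. Against the integer gridlines: it misses every integer gridline on the x-axis; it misses every integer gridline on the y-axis.
5. Matching integer coefficients to the picture gives p.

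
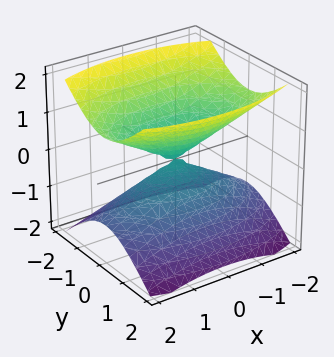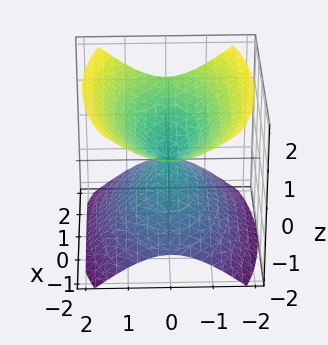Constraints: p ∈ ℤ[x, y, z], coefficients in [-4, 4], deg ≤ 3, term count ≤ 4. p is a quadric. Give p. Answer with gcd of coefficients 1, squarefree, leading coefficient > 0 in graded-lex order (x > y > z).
x^2 + 3*y^2 - 3*z^2

1. The picture has 2 separate pieces. Treating them together as one polynomial.
2. Degree: a double cone through the origin; a quadric, so deg p = 2.
3. Symmetries: the x ↦ −x reflection is a symmetry, so x appears only in even powers; the z ↦ −z reflection is a symmetry, so z appears only in even powers; mirror symmetry y ↦ −y ⇒ only even powers of y.
4. Observable constraints: it crosses the x-axis at the gridline x = 0; one z-axis crossing is at z = 0.
5. Matching integer coefficients to the picture gives p.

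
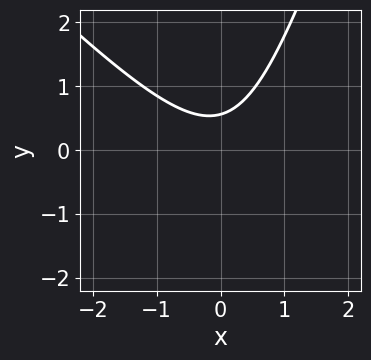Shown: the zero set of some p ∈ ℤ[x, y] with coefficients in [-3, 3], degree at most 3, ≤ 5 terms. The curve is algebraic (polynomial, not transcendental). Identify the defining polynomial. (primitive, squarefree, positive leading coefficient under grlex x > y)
The degree is 2 — a generic line meets the curve in up to 2 points.
Checking where it meets the axes: the curve avoids every integer x-axis point in the box.
Matching integer coefficients to the picture gives p.

3*x^2 + 2*x*y - y^2 - 3*y + 2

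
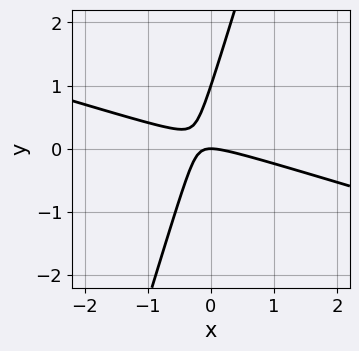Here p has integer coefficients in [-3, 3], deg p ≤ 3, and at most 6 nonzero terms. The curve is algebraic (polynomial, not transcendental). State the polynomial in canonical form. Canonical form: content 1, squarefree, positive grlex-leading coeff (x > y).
x^2 + 3*x*y - y^2 + y

The degree is 2 — a generic line meets the curve in up to 2 points.
Observable constraints: it crosses the x-axis at the gridline x = 0; among the integer gridlines, it crosses the y-axis at y ∈ {0, 1}.
The integer polynomial consistent with all of this is the stated p.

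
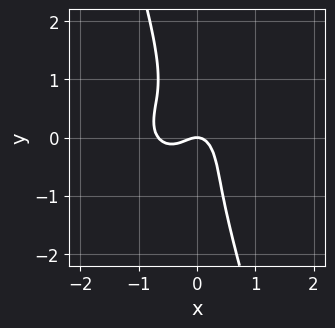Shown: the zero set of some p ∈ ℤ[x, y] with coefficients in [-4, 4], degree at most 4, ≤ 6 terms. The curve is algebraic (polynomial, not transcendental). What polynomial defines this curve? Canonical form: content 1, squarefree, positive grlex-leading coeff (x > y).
3*x^3 + 3*x*y^2 + y^3 + 2*x^2 + y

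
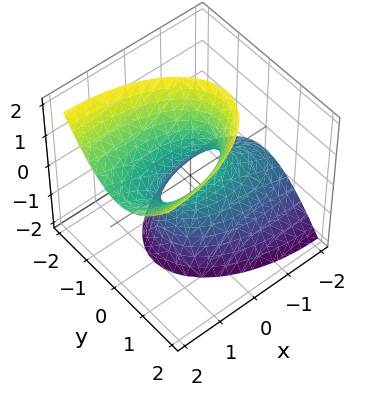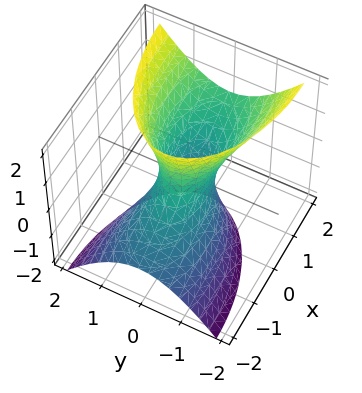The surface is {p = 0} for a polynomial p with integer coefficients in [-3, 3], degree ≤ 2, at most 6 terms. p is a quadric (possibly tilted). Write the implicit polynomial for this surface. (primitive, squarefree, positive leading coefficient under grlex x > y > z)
x^2 - 2*x*z + 3*y^2 - z^2 - 1

(a) Degree: a generic line meets the surface in up to 2 points, so deg p = 2.
(b) From the visible intercepts: the x-axis gridline crossings are at x ∈ {-1, 1}; no z-intercept at any integer in the box.
(c) Solving for integer coefficients yields p as stated.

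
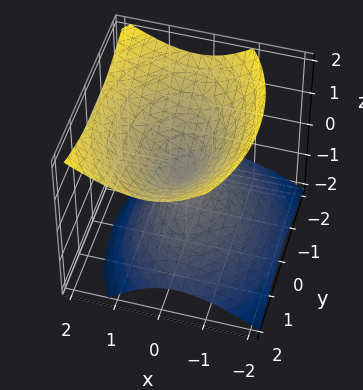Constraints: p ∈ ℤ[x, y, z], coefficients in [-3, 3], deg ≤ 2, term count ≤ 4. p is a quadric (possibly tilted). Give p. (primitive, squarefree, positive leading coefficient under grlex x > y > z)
(a) deg p = 2. No degree-1 surface has this shape.
(b) From the axis intercepts and sections: it meets the y-axis at y = 0 (among the integer gridlines); it meets the x-axis at x = 0 (among the integer gridlines); one z-axis crossing is at z = 0.
(c) Fitting integer coefficients to these (and the overall shape) gives p.

2*x^2 - x*z + y^2 - 2*z^2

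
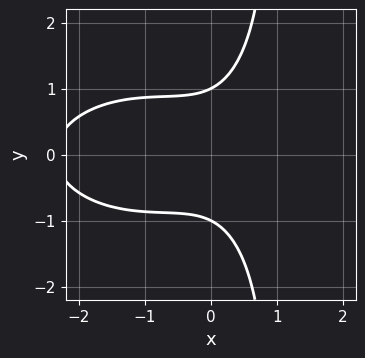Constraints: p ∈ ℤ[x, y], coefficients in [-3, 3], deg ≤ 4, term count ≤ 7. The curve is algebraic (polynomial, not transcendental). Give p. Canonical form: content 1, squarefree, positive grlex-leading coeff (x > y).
x^3 + 2*x*y^2 + 2*x^2 - 2*y^2 + 2

First, degree: no degree-2 curve has this shape, so deg p = 3.
Then, symmetries: mirror symmetry y ↦ −y ⇒ only even powers of y.
Next, against the integer gridlines: among the integer gridlines, it crosses the y-axis at y ∈ {-1, 1}; no x-intercept at any integer in the box.
Finally, putting this together gives p.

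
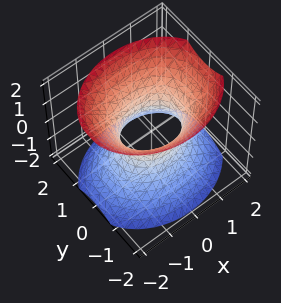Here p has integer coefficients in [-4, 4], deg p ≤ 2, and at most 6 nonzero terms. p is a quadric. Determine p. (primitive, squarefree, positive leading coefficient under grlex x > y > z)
1. The degree is 2 — an hourglass — one-sheet hyperboloid; a quadric.
2. Symmetries: the z ↦ −z reflection is a symmetry, so z appears only in even powers; it's symmetric under x → −x, forcing even powers of x; it's symmetric under y → −y, forcing even powers of y.
3. Against the integer gridlines: the x-axis gridline crossings are at x ∈ {-1, 1}; no z-intercept at any integer in the box.
4. Putting this together gives p.

2*x^2 + 3*y^2 - 2*z^2 - 2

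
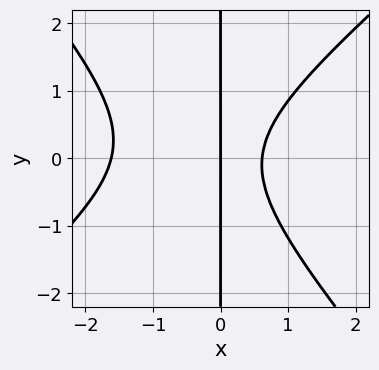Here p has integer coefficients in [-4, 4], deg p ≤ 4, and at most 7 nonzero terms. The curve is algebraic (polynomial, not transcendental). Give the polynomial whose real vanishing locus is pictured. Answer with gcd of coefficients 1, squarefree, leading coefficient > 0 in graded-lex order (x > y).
3*x^3 - x^2*y - 3*x*y^2 + 3*x^2 - 3*x

1. The degree is 3 — the shape is more complex than any degree-2 curve.
2. Observable constraints: the visible y-axis segment lies entirely on the curve; it crosses the x-axis at the gridline x = 0.
3. These observations pin down the coefficients.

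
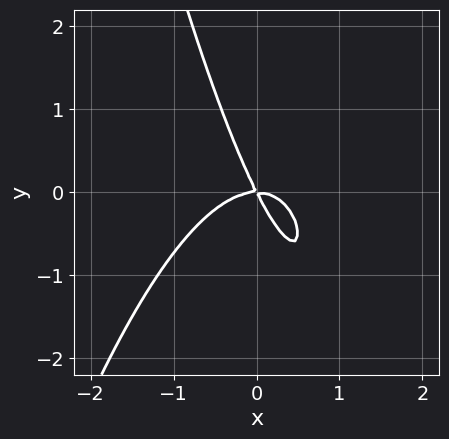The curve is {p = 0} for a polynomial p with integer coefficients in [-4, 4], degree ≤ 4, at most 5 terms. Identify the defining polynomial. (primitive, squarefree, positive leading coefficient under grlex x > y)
2*x^3 + 2*x*y + y^2

(a) deg p = 3. A generic line meets the curve in up to 3 points.
(b) Reading off the gridlines: it crosses the x-axis at the gridline x = 0; one y-axis crossing is at y = 0.
(c) Together with the visible shape, these determine p as stated.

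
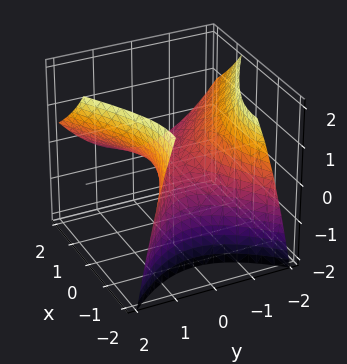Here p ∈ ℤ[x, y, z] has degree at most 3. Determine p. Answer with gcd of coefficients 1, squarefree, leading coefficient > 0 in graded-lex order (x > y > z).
x^2 + 2*x*z - 2*y^2 + 3*z

Degree: no degree-1 surface has this shape, so deg p = 2.
Observable constraints: it crosses the y-axis at the gridline y = 0; it crosses the x-axis at the gridline x = 0; it crosses the z-axis at the gridline z = 0.
Putting this together gives p.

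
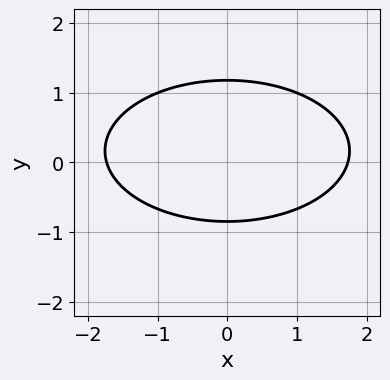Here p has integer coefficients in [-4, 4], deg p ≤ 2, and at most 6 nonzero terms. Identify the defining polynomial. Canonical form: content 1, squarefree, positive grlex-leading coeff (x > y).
x^2 + 3*y^2 - y - 3

(a) deg p = 2. A generic line meets the curve in up to 2 points.
(b) Symmetries: the x ↦ −x reflection is a symmetry, so x appears only in even powers.
(c) These observations pin down the coefficients.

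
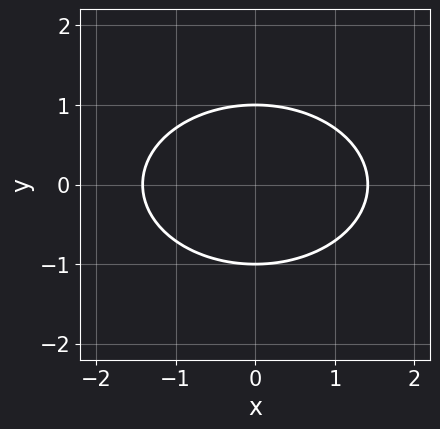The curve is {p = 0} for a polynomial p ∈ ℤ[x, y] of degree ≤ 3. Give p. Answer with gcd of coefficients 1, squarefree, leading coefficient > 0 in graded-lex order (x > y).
x^2 + 2*y^2 - 2

First, degree: no degree-1 curve has this shape, so deg p = 2.
Then, symmetries: mirror symmetry x ↦ −x ⇒ only even powers of x; the y ↦ −y reflection is a symmetry, so y appears only in even powers.
Then, from the axis intercepts and sections: among the integer gridlines, it crosses the y-axis at y ∈ {-1, 1}.
Finally, the integer polynomial consistent with all of this is the stated p.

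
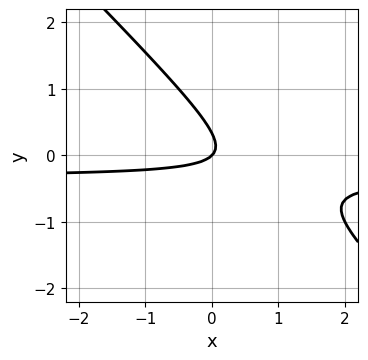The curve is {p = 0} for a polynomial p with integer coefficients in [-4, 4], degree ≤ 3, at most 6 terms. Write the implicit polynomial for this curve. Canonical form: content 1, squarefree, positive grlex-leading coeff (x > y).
First, degree: a generic line meets the curve in up to 2 points, so deg p = 2.
Then, against the integer gridlines: one x-axis crossing is at x = 0; it meets the y-axis at y = 0 (among the integer gridlines).
Finally, solving for integer coefficients yields p as stated.

3*x*y + 3*y^2 + x - y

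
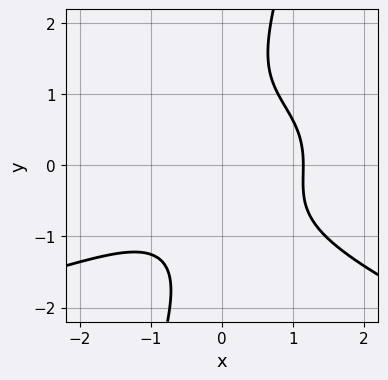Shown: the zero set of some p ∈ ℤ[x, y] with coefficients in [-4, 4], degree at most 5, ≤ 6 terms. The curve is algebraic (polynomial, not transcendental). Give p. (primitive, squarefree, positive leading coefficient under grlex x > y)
x^2*y^2 + 3*x*y^3 - y^4 + 2*x^3 - 3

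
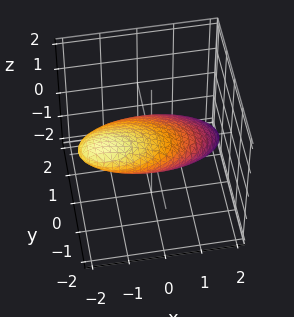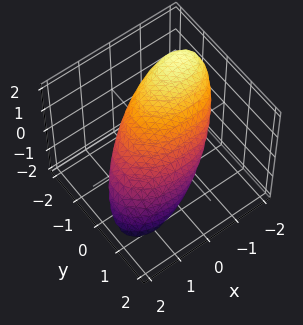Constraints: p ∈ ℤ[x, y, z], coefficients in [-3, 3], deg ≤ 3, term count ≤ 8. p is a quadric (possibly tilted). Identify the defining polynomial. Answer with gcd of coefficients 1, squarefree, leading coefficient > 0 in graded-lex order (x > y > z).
deg p = 2. No degree-1 surface has this shape.
Reading off the gridlines: the y-axis gridline crossings are at y ∈ {-1, 1}.
Putting this together gives p.

x^2 + 2*x*z + 2*y^2 + 3*y*z + 3*z^2 - 2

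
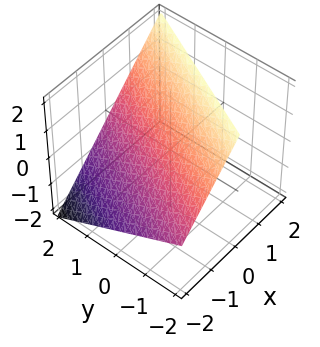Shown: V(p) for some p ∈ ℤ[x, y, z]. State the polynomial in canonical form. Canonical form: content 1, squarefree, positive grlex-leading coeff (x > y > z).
The degree is 1 — every cross-section is a straight line — this is a plane.
Checking where it meets the axes: one y-axis crossing is at y = 2; it meets the z-axis at z = 1 (among the integer gridlines).
The integer polynomial consistent with all of this is the stated p.

2*x - y - 2*z + 2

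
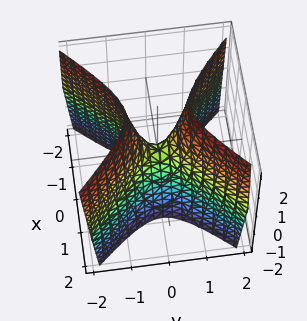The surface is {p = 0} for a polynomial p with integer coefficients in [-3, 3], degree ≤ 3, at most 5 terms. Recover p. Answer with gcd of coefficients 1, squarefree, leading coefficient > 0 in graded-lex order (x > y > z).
3*x^2 - 3*y^2 + z

1. Degree: a saddle surface; a quadric, so deg p = 2.
2. Symmetries: it's symmetric under x → −x, forcing even powers of x; mirror symmetry y ↦ −y ⇒ only even powers of y.
3. Checking where it meets the axes: it crosses the y-axis at the gridline y = 0; it crosses the z-axis at the gridline z = 0.
4. Matching integer coefficients to the picture gives p.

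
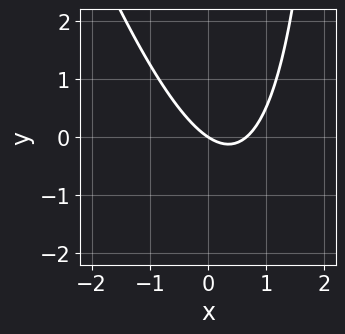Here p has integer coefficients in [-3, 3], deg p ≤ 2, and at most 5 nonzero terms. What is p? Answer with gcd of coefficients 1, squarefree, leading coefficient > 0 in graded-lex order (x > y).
3*x^2 + x*y - 2*x - 3*y

The degree is 2 — no degree-1 curve has this shape.
Against the integer gridlines: it meets the y-axis at y = 0 (among the integer gridlines); it crosses the x-axis at the gridline x = 0.
Matching integer coefficients to the picture gives p.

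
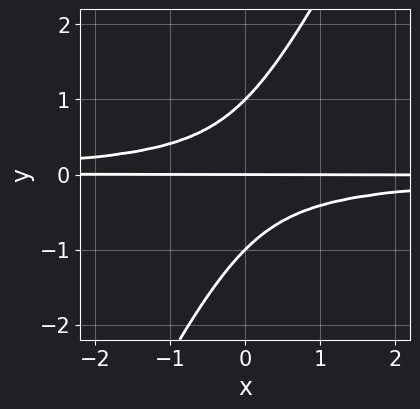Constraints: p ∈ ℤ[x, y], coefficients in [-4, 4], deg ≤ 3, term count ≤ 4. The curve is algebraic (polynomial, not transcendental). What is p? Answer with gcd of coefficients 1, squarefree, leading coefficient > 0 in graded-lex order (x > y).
2*x*y^2 - y^3 + y

1. deg p = 3.
2. Reading off the gridlines: every point of the x-axis in the box is on the curve; the y-axis gridline crossings are at y ∈ {-1, 0, 1}.
3. The integer polynomial consistent with all of this is the stated p.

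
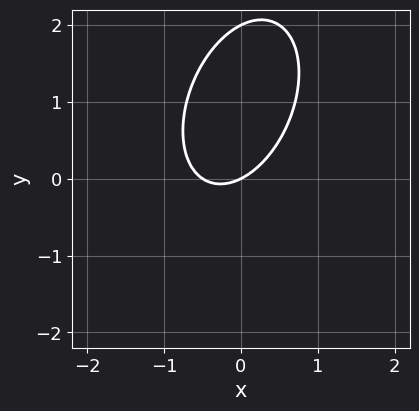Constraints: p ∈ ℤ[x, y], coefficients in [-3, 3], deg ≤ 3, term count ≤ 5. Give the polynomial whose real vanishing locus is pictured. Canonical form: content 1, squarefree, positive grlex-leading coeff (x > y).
2*x^2 - x*y + y^2 + x - 2*y

1. deg p = 2.
2. Checking where it meets the axes: the y-axis gridline crossings are at y ∈ {0, 2}; it crosses the x-axis at the gridline x = 0.
3. These observations pin down the coefficients.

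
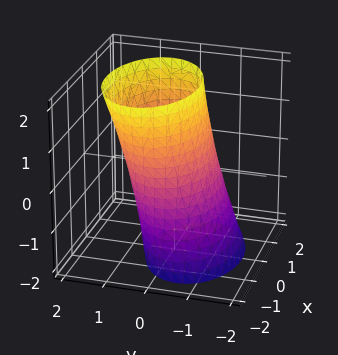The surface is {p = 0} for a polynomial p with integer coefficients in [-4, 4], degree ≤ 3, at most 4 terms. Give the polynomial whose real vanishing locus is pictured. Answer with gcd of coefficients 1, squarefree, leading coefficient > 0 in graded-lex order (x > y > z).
x^2 + 2*y^2 - y*z - 2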